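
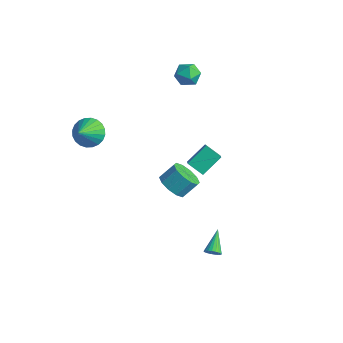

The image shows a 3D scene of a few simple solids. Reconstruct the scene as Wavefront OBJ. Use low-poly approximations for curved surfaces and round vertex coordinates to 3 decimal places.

v 4.172 -0.847 -4.398
v 4.353 -1.048 -3.965
v 3.368 0.227 -3.562
v 4.5 -0.902 -4.011
v 4.59 -0.746 -4.124
v 4.608 -0.608 -4.284
v 4.551 -0.512 -4.463
v 4.428 -0.473 -4.632
v 4.261 -0.498 -4.76
v 4.078 -0.584 -4.825
v 3.912 -0.716 -4.816
v 3.791 -0.87 -4.735
v 3.735 -1.02 -4.596
v 3.756 -1.14 -4.422
v 3.848 -1.209 -4.244
v 3.996 -1.216 -4.093
v 4.175 -1.159 -3.994
v -3.573 -3.343 2.398
v -2.895 -3.61 1.727
v -3.007 -4.477 3.422
v -2.704 -3.338 1.923
v -2.645 -3.066 2.192
v -2.727 -2.837 2.491
v -2.938 -2.684 2.777
v -3.246 -2.632 3.004
v -3.603 -2.688 3.14
v -3.956 -2.844 3.162
v -4.25 -3.075 3.068
v -4.442 -3.347 2.872
v -4.501 -3.619 2.604
v -4.419 -3.849 2.304
v -4.208 -4.001 2.019
v -3.9 -4.053 1.791
v -3.543 -3.997 1.656
v -3.19 -3.842 1.633
v -4.054 4.065 3.503
v -3.586 4.374 4.172
v -3.134 3.006 3.348
v -2.666 3.315 4.017
v -3.454 2.968 4.159
v -4.023 3.623 4.255
v -2.697 3.757 3.265
v -3.266 4.412 3.361
v -2.747 4.183 4.025
v -3.215 3.696 4.577
v -3.505 3.684 2.943
v -3.973 3.197 3.495
v -1.258 3.058 -3.595
v -2.182 2.685 -2.982
v -1.17 4.361 -2.67
v -2.094 3.988 -2.057
v -0.446 2.412 -2.763
v -1.37 2.039 -2.15
v -0.358 3.715 -1.838
v -1.282 3.342 -1.225
v 1.325 -1.391 -0.09
v 1.936 -0.978 -0.705
v 2.226 -0.157 0.135
v 1.615 -0.569 0.75
v 1.406 -0.721 -0.773
v 1.696 0.1 0.067
v 0.845 -0.72 -0.58
v 1.134 0.102 0.259
v 0.467 -0.975 -0.2
v 0.757 -0.153 0.639
v 0.417 -1.389 0.222
v 0.707 -0.567 1.061
v 0.714 -1.803 0.525
v 1.004 -0.982 1.365
v 1.244 -2.06 0.593
v 1.534 -1.239 1.433
v 1.806 -2.062 0.401
v 2.095 -1.24 1.24
v 2.183 -1.807 0.021
v 2.473 -0.985 0.86
v 2.233 -1.393 -0.401
v 2.523 -0.571 0.438
f 2 1 4
f 2 4 3
f 4 1 5
f 4 5 3
f 5 1 6
f 5 6 3
f 6 1 7
f 6 7 3
f 7 1 8
f 7 8 3
f 8 1 9
f 8 9 3
f 9 1 10
f 9 10 3
f 10 1 11
f 10 11 3
f 11 1 12
f 11 12 3
f 12 1 13
f 12 13 3
f 13 1 14
f 13 14 3
f 14 1 15
f 14 15 3
f 15 1 16
f 15 16 3
f 16 1 17
f 16 17 3
f 17 1 2
f 17 2 3
f 19 18 21
f 19 21 20
f 21 18 22
f 21 22 20
f 22 18 23
f 22 23 20
f 23 18 24
f 23 24 20
f 24 18 25
f 24 25 20
f 25 18 26
f 25 26 20
f 26 18 27
f 26 27 20
f 27 18 28
f 27 28 20
f 28 18 29
f 28 29 20
f 29 18 30
f 29 30 20
f 30 18 31
f 30 31 20
f 31 18 32
f 31 32 20
f 32 18 33
f 32 33 20
f 33 18 34
f 33 34 20
f 34 18 35
f 34 35 20
f 35 18 19
f 35 19 20
f 36 47 41
f 36 41 37
f 36 37 43
f 36 43 46
f 36 46 47
f 37 41 45
f 41 47 40
f 47 46 38
f 46 43 42
f 43 37 44
f 39 45 40
f 39 40 38
f 39 38 42
f 39 42 44
f 39 44 45
f 40 45 41
f 38 40 47
f 42 38 46
f 44 42 43
f 45 44 37
f 49 51 48
f 52 49 48
f 48 51 50
f 50 52 48
f 49 55 51
f 53 49 52
f 53 55 49
f 51 55 50
f 54 52 50
f 50 55 54
f 54 53 52
f 55 53 54
f 57 56 60
f 57 60 58
f 58 60 61
f 58 61 59
f 60 56 62
f 60 62 61
f 61 62 63
f 61 63 59
f 62 56 64
f 62 64 63
f 63 64 65
f 63 65 59
f 64 56 66
f 64 66 65
f 65 66 67
f 65 67 59
f 66 56 68
f 66 68 67
f 67 68 69
f 67 69 59
f 68 56 70
f 68 70 69
f 69 70 71
f 69 71 59
f 70 56 72
f 70 72 71
f 71 72 73
f 71 73 59
f 72 56 74
f 72 74 73
f 73 74 75
f 73 75 59
f 74 56 76
f 74 76 75
f 75 76 77
f 75 77 59
f 76 56 57
f 76 57 77
f 77 57 58
f 77 58 59



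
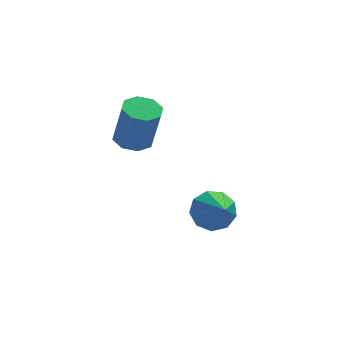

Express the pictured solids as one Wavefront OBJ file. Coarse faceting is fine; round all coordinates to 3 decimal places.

v 2.982 1.884 0.229
v 3.355 1.481 -0.325
v 3.098 0.696 1.171
v 3.706 1.751 -0.028
v 3.718 2.084 0.39
v 3.386 2.322 0.732
v 2.864 2.356 0.839
v 2.397 2.168 0.661
v 2.204 1.848 0.28
v 2.375 1.544 -0.124
v 2.829 1.399 -0.363
v 0.65 3.091 3.133
v 1.087 3.599 3.152
v 1.348 3.316 4.726
v 0.91 2.809 4.707
v 0.608 3.748 3.258
v 0.869 3.466 4.832
v 0.154 3.513 3.291
v 0.414 3.231 4.865
v -0.01 3.031 3.232
v 0.25 2.748 4.805
v 0.212 2.584 3.114
v 0.473 2.301 4.688
v 0.691 2.434 3.008
v 0.952 2.152 4.582
v 1.146 2.669 2.975
v 1.406 2.387 4.549
v 1.31 3.152 3.035
v 1.57 2.869 4.608
f 2 1 4
f 2 4 3
f 4 1 5
f 4 5 3
f 5 1 6
f 5 6 3
f 6 1 7
f 6 7 3
f 7 1 8
f 7 8 3
f 8 1 9
f 8 9 3
f 9 1 10
f 9 10 3
f 10 1 11
f 10 11 3
f 11 1 2
f 11 2 3
f 13 12 16
f 13 16 14
f 14 16 17
f 14 17 15
f 16 12 18
f 16 18 17
f 17 18 19
f 17 19 15
f 18 12 20
f 18 20 19
f 19 20 21
f 19 21 15
f 20 12 22
f 20 22 21
f 21 22 23
f 21 23 15
f 22 12 24
f 22 24 23
f 23 24 25
f 23 25 15
f 24 12 26
f 24 26 25
f 25 26 27
f 25 27 15
f 26 12 28
f 26 28 27
f 27 28 29
f 27 29 15
f 28 12 13
f 28 13 29
f 29 13 14
f 29 14 15



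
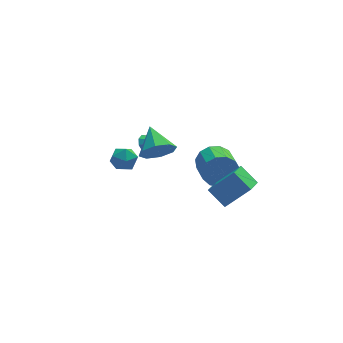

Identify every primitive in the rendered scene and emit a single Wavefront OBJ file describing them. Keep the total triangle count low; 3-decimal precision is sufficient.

v -1.743 0.398 -2.222
v -1.479 0.854 -3.119
v -1.777 1.962 -1.438
v -2.268 0.792 -3.029
v -2.749 0.499 -2.467
v -2.641 0.147 -1.761
v -2.007 -0.058 -1.325
v -1.218 0.004 -1.415
v -0.737 0.297 -1.978
v -0.845 0.649 -2.684
v -1.627 3.441 -4.206
v -1.35 3.197 -4.729
v -0.893 2.919 -3.574
v -1.165 3.581 -4.627
v -1.196 3.899 -4.327
v -1.428 4.003 -3.971
v -1.754 3.844 -3.725
v -2.019 3.497 -3.703
v -2.102 3.124 -3.917
v -1.962 2.899 -4.266
v -1.665 2.928 -4.586
v -0.209 -3.752 -2.146
v 1.092 -3.909 -0.898
v 0.515 -2.615 -2.757
v 1.816 -2.771 -1.508
v 0.444 -4.589 -2.932
v 1.745 -4.745 -1.683
v 1.168 -3.451 -3.542
v 2.469 -3.608 -2.294
v -3.731 0.254 -2.072
v -3.234 0.102 -1.437
v -4.286 -0.942 -1.923
v -3.789 -1.094 -1.288
v -4.381 -0.53 -1.221
v -4.038 0.21 -1.313
v -3.482 -1.05 -2.047
v -3.139 -0.31 -2.139
v -3.081 -0.703 -1.421
v -3.636 -0.382 -0.911
v -3.884 -0.458 -2.449
v -4.439 -0.137 -1.939
v 1.469 0.894 -4.167
v 1.941 0.587 -5.041
v 1.823 -1.06 -4.528
v 1.351 -0.754 -3.653
v 2.366 0.679 -4.648
v 2.247 -0.968 -4.135
v 2.506 0.84 -4.102
v 2.387 -0.808 -3.588
v 2.317 1.017 -3.577
v 2.198 -0.631 -3.063
v 1.858 1.155 -3.239
v 1.74 -0.492 -2.725
v 1.277 1.211 -3.195
v 1.158 -0.437 -2.681
v 0.756 1.165 -3.46
v 0.638 -0.482 -2.947
v 0.462 1.034 -3.95
v 0.343 -0.614 -3.436
v 0.487 0.858 -4.508
v 0.369 -0.79 -3.994
v 0.825 0.693 -4.958
v 0.706 -0.954 -4.444
v 1.367 0.593 -5.157
v 1.248 -1.055 -4.643
f 2 1 4
f 2 4 3
f 4 1 5
f 4 5 3
f 5 1 6
f 5 6 3
f 6 1 7
f 6 7 3
f 7 1 8
f 7 8 3
f 8 1 9
f 8 9 3
f 9 1 10
f 9 10 3
f 10 1 2
f 10 2 3
f 12 11 14
f 12 14 13
f 14 11 15
f 14 15 13
f 15 11 16
f 15 16 13
f 16 11 17
f 16 17 13
f 17 11 18
f 17 18 13
f 18 11 19
f 18 19 13
f 19 11 20
f 19 20 13
f 20 11 21
f 20 21 13
f 21 11 12
f 21 12 13
f 23 25 22
f 26 23 22
f 22 25 24
f 24 26 22
f 23 29 25
f 27 23 26
f 27 29 23
f 25 29 24
f 28 26 24
f 24 29 28
f 28 27 26
f 29 27 28
f 30 41 35
f 30 35 31
f 30 31 37
f 30 37 40
f 30 40 41
f 31 35 39
f 35 41 34
f 41 40 32
f 40 37 36
f 37 31 38
f 33 39 34
f 33 34 32
f 33 32 36
f 33 36 38
f 33 38 39
f 34 39 35
f 32 34 41
f 36 32 40
f 38 36 37
f 39 38 31
f 43 42 46
f 43 46 44
f 44 46 47
f 44 47 45
f 46 42 48
f 46 48 47
f 47 48 49
f 47 49 45
f 48 42 50
f 48 50 49
f 49 50 51
f 49 51 45
f 50 42 52
f 50 52 51
f 51 52 53
f 51 53 45
f 52 42 54
f 52 54 53
f 53 54 55
f 53 55 45
f 54 42 56
f 54 56 55
f 55 56 57
f 55 57 45
f 56 42 58
f 56 58 57
f 57 58 59
f 57 59 45
f 58 42 60
f 58 60 59
f 59 60 61
f 59 61 45
f 60 42 62
f 60 62 61
f 61 62 63
f 61 63 45
f 62 42 64
f 62 64 63
f 63 64 65
f 63 65 45
f 64 42 43
f 64 43 65
f 65 43 44
f 65 44 45



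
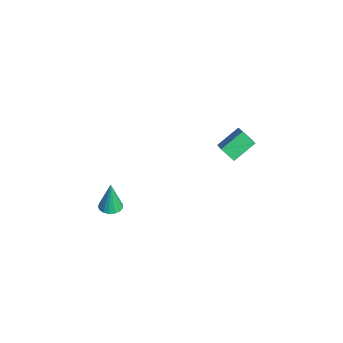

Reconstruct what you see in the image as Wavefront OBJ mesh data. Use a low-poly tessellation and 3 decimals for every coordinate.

v 0.099 3.223 -3.194
v -0.464 2.673 -2.53
v -0.267 4.552 -2.402
v -0.83 4.002 -1.738
v 1.17 3.058 -2.422
v 0.607 2.508 -1.758
v 0.804 4.387 -1.63
v 0.241 3.837 -0.966
v 0.892 -3.814 -4.59
v 1.229 -3.234 -4.588
v 0.728 -3.726 -2.77
v 0.922 -3.145 -4.62
v 0.609 -3.209 -4.645
v 0.361 -3.411 -4.658
v 0.234 -3.706 -4.655
v 0.259 -4.025 -4.637
v 0.428 -4.296 -4.609
v 0.704 -4.456 -4.577
v 1.023 -4.469 -4.547
v 1.312 -4.332 -4.527
v 1.505 -4.076 -4.522
v 1.558 -3.76 -4.533
v 1.458 -3.456 -4.556
f 2 4 1
f 5 2 1
f 1 4 3
f 3 5 1
f 2 8 4
f 6 2 5
f 6 8 2
f 4 8 3
f 7 5 3
f 3 8 7
f 7 6 5
f 8 6 7
f 10 9 12
f 10 12 11
f 12 9 13
f 12 13 11
f 13 9 14
f 13 14 11
f 14 9 15
f 14 15 11
f 15 9 16
f 15 16 11
f 16 9 17
f 16 17 11
f 17 9 18
f 17 18 11
f 18 9 19
f 18 19 11
f 19 9 20
f 19 20 11
f 20 9 21
f 20 21 11
f 21 9 22
f 21 22 11
f 22 9 23
f 22 23 11
f 23 9 10
f 23 10 11



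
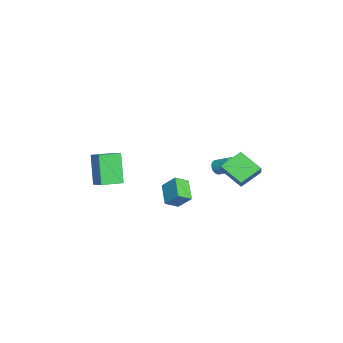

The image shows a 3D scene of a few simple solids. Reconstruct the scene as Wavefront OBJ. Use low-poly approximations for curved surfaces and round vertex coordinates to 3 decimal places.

v 0.739 2.424 0.705
v 1.262 2.406 1.362
v -0.056 3.537 1.368
v 0.467 3.519 2.025
v 1.693 3.541 -0.025
v 2.216 3.523 0.632
v 0.898 4.654 0.638
v 1.421 4.636 1.295
v 0.279 -0.866 -0.885
v 0.633 -0.11 -0.009
v -0.097 -0.128 -1.37
v 0.256 0.628 -0.494
v 1.544 -0.668 -1.566
v 1.897 0.088 -0.69
v 1.167 0.07 -2.051
v 1.521 0.826 -1.175
v 0.971 -4.665 -0.41
v -0.018 -4.834 1.4
v 0.349 -3.466 -0.638
v -0.641 -3.635 1.172
v 1.761 -4.165 0.068
v 0.771 -4.334 1.878
v 1.138 -2.966 -0.16
v 0.149 -3.135 1.65
v -3.701 2.255 -1.824
v -3.481 1.922 -1.475
v -3 2.811 -0.927
v -3.219 3.145 -1.276
v -3.334 1.931 -1.62
v -2.853 2.821 -1.072
v -3.243 1.99 -1.796
v -2.761 2.88 -1.248
v -3.221 2.089 -1.976
v -2.74 2.979 -1.428
v -3.272 2.214 -2.133
v -2.791 3.103 -1.585
v -3.389 2.345 -2.243
v -2.907 3.234 -1.695
v -3.553 2.462 -2.289
v -3.072 3.351 -1.741
v -3.739 2.548 -2.264
v -3.258 3.437 -1.717
v -3.92 2.589 -2.173
v -3.439 3.478 -1.625
v -4.067 2.579 -2.028
v -3.586 3.469 -1.48
v -4.159 2.52 -1.852
v -3.677 3.41 -1.304
v -4.18 2.421 -1.672
v -3.699 3.311 -1.124
v -4.129 2.297 -1.515
v -3.648 3.186 -0.967
v -4.013 2.166 -1.405
v -3.531 3.055 -0.857
v -3.848 2.049 -1.359
v -3.367 2.938 -0.811
v -3.662 1.963 -1.383
v -3.181 2.852 -0.836
f 2 4 1
f 5 2 1
f 1 4 3
f 3 5 1
f 2 8 4
f 6 2 5
f 6 8 2
f 4 8 3
f 7 5 3
f 3 8 7
f 7 6 5
f 8 6 7
f 10 12 9
f 13 10 9
f 9 12 11
f 11 13 9
f 10 16 12
f 14 10 13
f 14 16 10
f 12 16 11
f 15 13 11
f 11 16 15
f 15 14 13
f 16 14 15
f 18 20 17
f 21 18 17
f 17 20 19
f 19 21 17
f 18 24 20
f 22 18 21
f 22 24 18
f 20 24 19
f 23 21 19
f 19 24 23
f 23 22 21
f 24 22 23
f 26 25 29
f 26 29 27
f 27 29 30
f 27 30 28
f 29 25 31
f 29 31 30
f 30 31 32
f 30 32 28
f 31 25 33
f 31 33 32
f 32 33 34
f 32 34 28
f 33 25 35
f 33 35 34
f 34 35 36
f 34 36 28
f 35 25 37
f 35 37 36
f 36 37 38
f 36 38 28
f 37 25 39
f 37 39 38
f 38 39 40
f 38 40 28
f 39 25 41
f 39 41 40
f 40 41 42
f 40 42 28
f 41 25 43
f 41 43 42
f 42 43 44
f 42 44 28
f 43 25 45
f 43 45 44
f 44 45 46
f 44 46 28
f 45 25 47
f 45 47 46
f 46 47 48
f 46 48 28
f 47 25 49
f 47 49 48
f 48 49 50
f 48 50 28
f 49 25 51
f 49 51 50
f 50 51 52
f 50 52 28
f 51 25 53
f 51 53 52
f 52 53 54
f 52 54 28
f 53 25 55
f 53 55 54
f 54 55 56
f 54 56 28
f 55 25 57
f 55 57 56
f 56 57 58
f 56 58 28
f 57 25 26
f 57 26 58
f 58 26 27
f 58 27 28



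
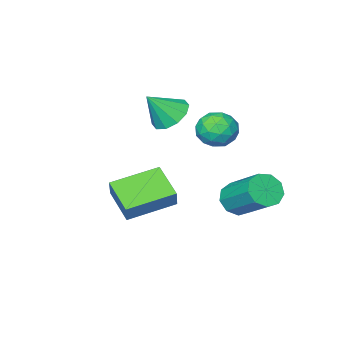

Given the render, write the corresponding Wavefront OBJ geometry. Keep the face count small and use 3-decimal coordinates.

v 2.705 0.826 -1.093
v 2.986 1.188 -0.306
v 2.905 2.121 -1.759
v 3.186 2.483 -0.973
v 4.494 0.337 -1.507
v 4.775 0.699 -0.721
v 4.694 1.632 -2.174
v 4.975 1.994 -1.387
v -0.174 1.58 -2.845
v 0.57 1.496 -2.716
v 0.539 3.076 -1.506
v -0.206 3.16 -1.635
v 0.494 1.808 -3.125
v 0.463 3.388 -1.915
v 0.106 2.013 -3.403
v 0.074 3.593 -2.193
v -0.414 2.016 -3.42
v -0.445 3.595 -2.21
v -0.821 1.814 -3.167
v -0.853 3.394 -1.957
v -0.926 1.503 -2.764
v -0.957 3.083 -1.554
v -0.679 1.228 -2.399
v -0.71 2.808 -1.189
v -0.196 1.118 -2.242
v -0.227 2.698 -1.032
v 0.298 1.224 -2.368
v 0.266 2.803 -1.158
v 0.773 2.418 1.121
v 1.214 2.032 0.533
v 0.406 1.228 1.627
v 0.847 0.842 1.039
v 1.236 1.266 1.637
v 1.463 2.002 1.324
v 0.157 1.258 0.836
v 0.384 1.994 0.523
v 0.833 1.315 0.356
v 1.5 1.32 0.851
v 0.12 1.94 1.309
v 0.787 1.945 1.804
v 1.026 2.329 0.783
v 0.594 0.931 1.377
v 0.823 1.18 1.729
v 1.082 0.953 1.383
v 1.172 2.312 1.248
v 1.431 2.085 0.902
v 1.444 1.635 1.551
v 0.189 1.175 1.258
v 0.448 0.948 0.912
v 0.538 2.307 0.777
v 0.797 2.08 0.431
v 0.176 1.625 0.609
v 1.061 1.681 0.333
v 0.845 0.982 0.63
v 0.44 1.226 0.511
v 0.573 1.659 0.327
v 1.453 1.684 0.624
v 1.237 0.985 0.921
v 1.466 1.234 1.273
v 1.599 1.666 1.089
v 1.229 1.263 0.52
v 0.383 2.275 1.239
v 0.167 1.576 1.536
v 0.021 1.594 1.071
v 0.154 2.026 0.887
v 0.775 2.278 1.53
v 0.559 1.579 1.827
v 1.047 1.601 1.833
v 1.18 2.034 1.649
v 0.391 1.997 1.64
v 0.843 -1.127 0.683
v 1.514 -1.076 0.149
v 1.717 -1.393 1.757
v 1.423 -0.591 0.344
v 1.11 -0.31 0.668
v 0.695 -0.341 0.999
v 0.336 -0.672 1.209
v 0.171 -1.177 1.218
v 0.263 -1.663 1.023
v 0.576 -1.944 0.698
v 0.991 -1.913 0.368
v 1.349 -1.582 0.158
f 2 4 1
f 5 2 1
f 1 4 3
f 3 5 1
f 2 8 4
f 6 2 5
f 6 8 2
f 4 8 3
f 7 5 3
f 3 8 7
f 7 6 5
f 8 6 7
f 10 9 13
f 10 13 11
f 11 13 14
f 11 14 12
f 13 9 15
f 13 15 14
f 14 15 16
f 14 16 12
f 15 9 17
f 15 17 16
f 16 17 18
f 16 18 12
f 17 9 19
f 17 19 18
f 18 19 20
f 18 20 12
f 19 9 21
f 19 21 20
f 20 21 22
f 20 22 12
f 21 9 23
f 21 23 22
f 22 23 24
f 22 24 12
f 23 9 25
f 23 25 24
f 24 25 26
f 24 26 12
f 25 9 27
f 25 27 26
f 26 27 28
f 26 28 12
f 27 9 10
f 27 10 28
f 28 10 11
f 28 11 12
f 29 66 45
f 66 40 69
f 45 69 34
f 66 69 45
f 29 45 41
f 45 34 46
f 41 46 30
f 45 46 41
f 29 41 50
f 41 30 51
f 50 51 36
f 41 51 50
f 29 50 62
f 50 36 65
f 62 65 39
f 50 65 62
f 29 62 66
f 62 39 70
f 66 70 40
f 62 70 66
f 30 46 57
f 46 34 60
f 57 60 38
f 46 60 57
f 34 69 47
f 69 40 68
f 47 68 33
f 69 68 47
f 40 70 67
f 70 39 63
f 67 63 31
f 70 63 67
f 39 65 64
f 65 36 52
f 64 52 35
f 65 52 64
f 36 51 56
f 51 30 53
f 56 53 37
f 51 53 56
f 32 58 44
f 58 38 59
f 44 59 33
f 58 59 44
f 32 44 42
f 44 33 43
f 42 43 31
f 44 43 42
f 32 42 49
f 42 31 48
f 49 48 35
f 42 48 49
f 32 49 54
f 49 35 55
f 54 55 37
f 49 55 54
f 32 54 58
f 54 37 61
f 58 61 38
f 54 61 58
f 33 59 47
f 59 38 60
f 47 60 34
f 59 60 47
f 31 43 67
f 43 33 68
f 67 68 40
f 43 68 67
f 35 48 64
f 48 31 63
f 64 63 39
f 48 63 64
f 37 55 56
f 55 35 52
f 56 52 36
f 55 52 56
f 38 61 57
f 61 37 53
f 57 53 30
f 61 53 57
f 72 71 74
f 72 74 73
f 74 71 75
f 74 75 73
f 75 71 76
f 75 76 73
f 76 71 77
f 76 77 73
f 77 71 78
f 77 78 73
f 78 71 79
f 78 79 73
f 79 71 80
f 79 80 73
f 80 71 81
f 80 81 73
f 81 71 82
f 81 82 73
f 82 71 72
f 82 72 73



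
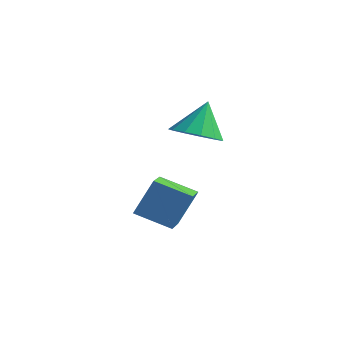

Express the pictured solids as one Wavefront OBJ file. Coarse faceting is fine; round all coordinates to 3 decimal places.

v -1.542 0.672 0.795
v -0.472 0.577 0.908
v -1.638 1.408 2.325
v -0.57 1.116 0.642
v -0.976 1.514 0.425
v -1.563 1.644 0.326
v -2.142 1.465 0.376
v -2.531 1.035 0.559
v -2.607 0.489 0.817
v -2.344 0.001 1.069
v -1.827 -0.274 1.233
v -1.219 -0.249 1.259
v -0.714 0.068 1.138
v -3.552 -0.343 -3.31
v -3.181 0.37 -1.733
v -2.246 0.425 -3.965
v -1.875 1.138 -2.388
v -2.725 -1.478 -2.992
v -2.354 -0.765 -1.415
v -1.419 -0.71 -3.647
v -1.048 0.003 -2.07
f 2 1 4
f 2 4 3
f 4 1 5
f 4 5 3
f 5 1 6
f 5 6 3
f 6 1 7
f 6 7 3
f 7 1 8
f 7 8 3
f 8 1 9
f 8 9 3
f 9 1 10
f 9 10 3
f 10 1 11
f 10 11 3
f 11 1 12
f 11 12 3
f 12 1 13
f 12 13 3
f 13 1 2
f 13 2 3
f 15 17 14
f 18 15 14
f 14 17 16
f 16 18 14
f 15 21 17
f 19 15 18
f 19 21 15
f 17 21 16
f 20 18 16
f 16 21 20
f 20 19 18
f 21 19 20



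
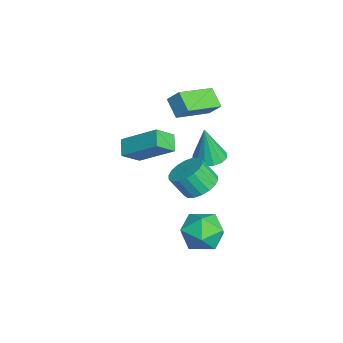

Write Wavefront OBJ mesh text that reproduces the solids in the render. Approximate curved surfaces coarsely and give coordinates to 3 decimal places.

v -5.003 0.52 2.711
v -4.66 1.051 3.407
v -4.166 0.892 2.015
v -3.823 1.423 2.711
v -3.777 -1.083 3.329
v -3.434 -0.552 4.025
v -2.94 -0.711 2.633
v -2.597 -0.18 3.329
v -0.344 0.369 -2.801
v 0.081 0.903 -1.842
v 1.379 -0.363 -3.158
v 1.804 0.171 -2.199
v 1.045 -0.722 -2.087
v -0.019 -0.27 -1.867
v 1.479 0.81 -3.133
v 0.415 1.262 -2.913
v 1.208 1.176 -2.047
v 0.94 0.229 -1.401
v 0.52 0.311 -3.599
v 0.252 -0.636 -2.953
v -3.37 -2.385 -0.63
v -4.185 -2.38 -0.086
v -2.529 -0.779 0.617
v -3.345 -0.774 1.161
v -2.875 -3.226 0.119
v -3.691 -3.221 0.663
v -2.035 -1.62 1.366
v -2.85 -1.615 1.91
v -0.003 0.257 0.093
v 0.804 0.573 0.403
v 0.669 -0.122 1.458
v -0.137 -0.437 1.147
v 0.536 0.846 0.549
v 0.402 0.152 1.604
v 0.162 1.003 0.605
v 0.028 0.309 1.66
v -0.244 1.012 0.559
v -0.379 0.318 1.614
v -0.603 0.872 0.421
v -0.738 0.178 1.476
v -0.843 0.61 0.218
v -0.978 -0.085 1.273
v -0.917 0.278 -0.01
v -1.051 -0.417 1.045
v -0.809 -0.058 -0.218
v -0.944 -0.753 0.837
v -0.542 -0.332 -0.364
v -0.676 -1.026 0.691
v -0.168 -0.489 -0.42
v -0.302 -1.183 0.635
v 0.239 -0.498 -0.374
v 0.104 -1.192 0.681
v 0.598 -0.358 -0.236
v 0.463 -1.052 0.819
v 0.838 -0.095 -0.033
v 0.703 -0.79 1.022
v 0.911 0.237 0.195
v 0.777 -0.458 1.25
v -3.015 0.856 -0.215
v -2.368 1.373 -0.167
v -2.945 0.584 1.755
v -2.715 1.623 -0.12
v -3.142 1.668 -0.099
v -3.535 1.494 -0.108
v -3.788 1.15 -0.147
v -3.835 0.727 -0.203
v -3.662 0.338 -0.263
v -3.316 0.088 -0.31
v -2.889 0.044 -0.331
v -2.496 0.217 -0.322
v -2.242 0.561 -0.283
v -2.196 0.985 -0.227
f 2 4 1
f 5 2 1
f 1 4 3
f 3 5 1
f 2 8 4
f 6 2 5
f 6 8 2
f 4 8 3
f 7 5 3
f 3 8 7
f 7 6 5
f 8 6 7
f 9 20 14
f 9 14 10
f 9 10 16
f 9 16 19
f 9 19 20
f 10 14 18
f 14 20 13
f 20 19 11
f 19 16 15
f 16 10 17
f 12 18 13
f 12 13 11
f 12 11 15
f 12 15 17
f 12 17 18
f 13 18 14
f 11 13 20
f 15 11 19
f 17 15 16
f 18 17 10
f 22 24 21
f 25 22 21
f 21 24 23
f 23 25 21
f 22 28 24
f 26 22 25
f 26 28 22
f 24 28 23
f 27 25 23
f 23 28 27
f 27 26 25
f 28 26 27
f 30 29 33
f 30 33 31
f 31 33 34
f 31 34 32
f 33 29 35
f 33 35 34
f 34 35 36
f 34 36 32
f 35 29 37
f 35 37 36
f 36 37 38
f 36 38 32
f 37 29 39
f 37 39 38
f 38 39 40
f 38 40 32
f 39 29 41
f 39 41 40
f 40 41 42
f 40 42 32
f 41 29 43
f 41 43 42
f 42 43 44
f 42 44 32
f 43 29 45
f 43 45 44
f 44 45 46
f 44 46 32
f 45 29 47
f 45 47 46
f 46 47 48
f 46 48 32
f 47 29 49
f 47 49 48
f 48 49 50
f 48 50 32
f 49 29 51
f 49 51 50
f 50 51 52
f 50 52 32
f 51 29 53
f 51 53 52
f 52 53 54
f 52 54 32
f 53 29 55
f 53 55 54
f 54 55 56
f 54 56 32
f 55 29 57
f 55 57 56
f 56 57 58
f 56 58 32
f 57 29 30
f 57 30 58
f 58 30 31
f 58 31 32
f 60 59 62
f 60 62 61
f 62 59 63
f 62 63 61
f 63 59 64
f 63 64 61
f 64 59 65
f 64 65 61
f 65 59 66
f 65 66 61
f 66 59 67
f 66 67 61
f 67 59 68
f 67 68 61
f 68 59 69
f 68 69 61
f 69 59 70
f 69 70 61
f 70 59 71
f 70 71 61
f 71 59 72
f 71 72 61
f 72 59 60
f 72 60 61



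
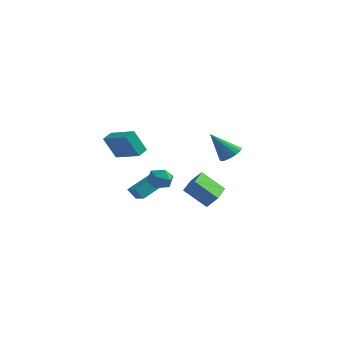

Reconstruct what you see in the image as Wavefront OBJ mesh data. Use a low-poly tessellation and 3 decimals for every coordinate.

v 4.398 -1.477 1.027
v 5.046 -1.575 1.432
v 3.342 -2.003 2.593
v 4.944 -1.194 1.491
v 4.696 -0.889 1.426
v 4.368 -0.742 1.254
v 4.048 -0.791 1.021
v 3.822 -1.025 0.79
v 3.75 -1.379 0.623
v 3.852 -1.76 0.564
v 4.1 -2.065 0.629
v 4.428 -2.212 0.801
v 4.748 -2.163 1.034
v 4.974 -1.93 1.264
v -3.004 0.625 -3.87
v -2.247 2.249 -2.959
v -3.934 1.302 -4.304
v -3.178 2.926 -3.393
v -2.522 0.814 -4.607
v -1.766 2.438 -3.696
v -3.453 1.491 -5.041
v -2.696 3.115 -4.13
v -0.953 0.531 -2.748
v -0.318 -0.035 -2.942
v -1.402 -0.325 -1.718
v -0.767 -0.891 -1.912
v -0.569 -0.119 -1.555
v -0.292 0.409 -2.191
v -1.428 -0.769 -2.469
v -1.151 -0.241 -3.105
v -0.611 -0.839 -2.769
v -0.081 -0.437 -2.204
v -1.639 0.077 -2.456
v -1.109 0.479 -1.891
v 3.573 -2.817 -2.803
v 2.256 -3.18 -1.616
v 3.124 -1.043 -2.759
v 1.807 -1.406 -1.572
v 4.213 -2.674 -2.048
v 2.896 -3.037 -0.861
v 3.764 -0.9 -2.004
v 2.447 -1.263 -0.817
v -4.193 0.415 -1.345
v -4.796 -0.057 0.218
v -4.098 1.184 -1.076
v -4.701 0.712 0.486
v -2.359 -0.012 -0.766
v -2.962 -0.484 0.796
v -2.264 0.757 -0.498
v -2.867 0.285 1.065
f 2 1 4
f 2 4 3
f 4 1 5
f 4 5 3
f 5 1 6
f 5 6 3
f 6 1 7
f 6 7 3
f 7 1 8
f 7 8 3
f 8 1 9
f 8 9 3
f 9 1 10
f 9 10 3
f 10 1 11
f 10 11 3
f 11 1 12
f 11 12 3
f 12 1 13
f 12 13 3
f 13 1 14
f 13 14 3
f 14 1 2
f 14 2 3
f 16 18 15
f 19 16 15
f 15 18 17
f 17 19 15
f 16 22 18
f 20 16 19
f 20 22 16
f 18 22 17
f 21 19 17
f 17 22 21
f 21 20 19
f 22 20 21
f 23 34 28
f 23 28 24
f 23 24 30
f 23 30 33
f 23 33 34
f 24 28 32
f 28 34 27
f 34 33 25
f 33 30 29
f 30 24 31
f 26 32 27
f 26 27 25
f 26 25 29
f 26 29 31
f 26 31 32
f 27 32 28
f 25 27 34
f 29 25 33
f 31 29 30
f 32 31 24
f 36 38 35
f 39 36 35
f 35 38 37
f 37 39 35
f 36 42 38
f 40 36 39
f 40 42 36
f 38 42 37
f 41 39 37
f 37 42 41
f 41 40 39
f 42 40 41
f 44 46 43
f 47 44 43
f 43 46 45
f 45 47 43
f 44 50 46
f 48 44 47
f 48 50 44
f 46 50 45
f 49 47 45
f 45 50 49
f 49 48 47
f 50 48 49



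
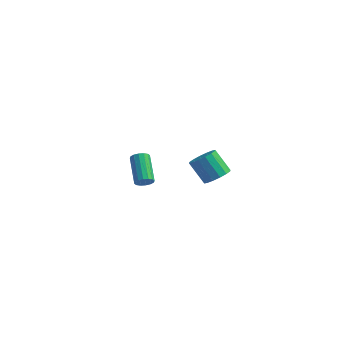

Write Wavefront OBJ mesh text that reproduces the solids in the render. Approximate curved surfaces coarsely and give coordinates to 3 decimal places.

v -3.065 1.161 -1.818
v -2.645 1.437 -1.73
v -3.576 2.556 -0.795
v -3.995 2.279 -0.882
v -2.748 1.537 -1.952
v -3.678 2.656 -1.017
v -2.935 1.536 -2.138
v -3.866 2.655 -1.203
v -3.157 1.434 -2.238
v -4.088 2.553 -1.302
v -3.355 1.26 -2.225
v -4.286 2.379 -1.29
v -3.475 1.058 -2.103
v -4.405 2.177 -1.168
v -3.484 0.884 -1.905
v -4.415 2.003 -0.97
v -3.382 0.784 -1.683
v -4.312 1.903 -0.748
v -3.194 0.785 -1.497
v -4.125 1.904 -0.562
v -2.972 0.887 -1.398
v -3.903 2.006 -0.462
v -2.774 1.061 -1.41
v -3.705 2.18 -0.475
v -2.655 1.263 -1.532
v -3.585 2.382 -0.597
v 3.076 -2.567 2.935
v 3.608 -2.695 3.388
v 2.756 -2.6 4.417
v 2.224 -2.473 3.965
v 3.602 -2.33 3.349
v 2.75 -2.235 4.378
v 3.455 -2.028 3.199
v 2.602 -1.933 4.229
v 3.207 -1.871 2.979
v 2.354 -1.776 4.008
v 2.923 -1.9 2.747
v 2.071 -1.805 3.776
v 2.681 -2.108 2.565
v 1.828 -2.013 3.595
v 2.544 -2.44 2.483
v 1.692 -2.345 3.512
v 2.55 -2.805 2.522
v 1.698 -2.71 3.551
v 2.698 -3.107 2.671
v 1.845 -3.012 3.701
v 2.946 -3.264 2.892
v 2.093 -3.169 3.921
v 3.229 -3.235 3.124
v 2.377 -3.14 4.153
v 3.472 -3.027 3.305
v 2.619 -2.932 4.335
f 2 1 5
f 2 5 3
f 3 5 6
f 3 6 4
f 5 1 7
f 5 7 6
f 6 7 8
f 6 8 4
f 7 1 9
f 7 9 8
f 8 9 10
f 8 10 4
f 9 1 11
f 9 11 10
f 10 11 12
f 10 12 4
f 11 1 13
f 11 13 12
f 12 13 14
f 12 14 4
f 13 1 15
f 13 15 14
f 14 15 16
f 14 16 4
f 15 1 17
f 15 17 16
f 16 17 18
f 16 18 4
f 17 1 19
f 17 19 18
f 18 19 20
f 18 20 4
f 19 1 21
f 19 21 20
f 20 21 22
f 20 22 4
f 21 1 23
f 21 23 22
f 22 23 24
f 22 24 4
f 23 1 25
f 23 25 24
f 24 25 26
f 24 26 4
f 25 1 2
f 25 2 26
f 26 2 3
f 26 3 4
f 28 27 31
f 28 31 29
f 29 31 32
f 29 32 30
f 31 27 33
f 31 33 32
f 32 33 34
f 32 34 30
f 33 27 35
f 33 35 34
f 34 35 36
f 34 36 30
f 35 27 37
f 35 37 36
f 36 37 38
f 36 38 30
f 37 27 39
f 37 39 38
f 38 39 40
f 38 40 30
f 39 27 41
f 39 41 40
f 40 41 42
f 40 42 30
f 41 27 43
f 41 43 42
f 42 43 44
f 42 44 30
f 43 27 45
f 43 45 44
f 44 45 46
f 44 46 30
f 45 27 47
f 45 47 46
f 46 47 48
f 46 48 30
f 47 27 49
f 47 49 48
f 48 49 50
f 48 50 30
f 49 27 51
f 49 51 50
f 50 51 52
f 50 52 30
f 51 27 28
f 51 28 52
f 52 28 29
f 52 29 30



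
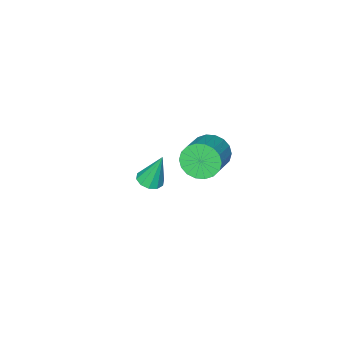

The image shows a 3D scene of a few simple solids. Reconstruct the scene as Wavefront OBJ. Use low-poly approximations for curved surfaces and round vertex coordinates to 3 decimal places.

v -0.502 2.975 1.957
v 0.006 2.744 1.264
v 1.21 3.454 1.91
v 0.702 3.685 2.603
v -0.141 3.095 1.152
v 1.063 3.804 1.798
v -0.359 3.422 1.2
v 0.845 4.131 1.846
v -0.606 3.66 1.398
v 0.598 4.37 2.044
v -0.832 3.763 1.707
v 0.372 4.473 2.353
v -0.993 3.71 2.065
v 0.212 4.419 2.711
v -1.056 3.511 2.402
v 0.148 4.221 3.048
v -1.01 3.206 2.65
v 0.194 3.916 3.296
v -0.863 2.856 2.762
v 0.341 3.565 3.408
v -0.645 2.529 2.714
v 0.559 3.238 3.36
v -0.398 2.29 2.516
v 0.806 3 3.162
v -0.172 2.187 2.207
v 1.032 2.897 2.853
v -0.012 2.241 1.849
v 1.193 2.95 2.495
v 0.052 2.439 1.512
v 1.256 3.149 2.158
v -0.93 -1.419 -3.444
v -0.463 -0.967 -3.472
v -1.27 -0.961 -1.716
v -0.809 -0.796 -3.585
v -1.2 -0.863 -3.645
v -1.489 -1.142 -3.627
v -1.564 -1.527 -3.54
v -1.397 -1.871 -3.416
v -1.051 -2.042 -3.303
v -0.66 -1.975 -3.244
v -0.371 -1.696 -3.261
v -0.296 -1.311 -3.348
f 2 1 5
f 2 5 3
f 3 5 6
f 3 6 4
f 5 1 7
f 5 7 6
f 6 7 8
f 6 8 4
f 7 1 9
f 7 9 8
f 8 9 10
f 8 10 4
f 9 1 11
f 9 11 10
f 10 11 12
f 10 12 4
f 11 1 13
f 11 13 12
f 12 13 14
f 12 14 4
f 13 1 15
f 13 15 14
f 14 15 16
f 14 16 4
f 15 1 17
f 15 17 16
f 16 17 18
f 16 18 4
f 17 1 19
f 17 19 18
f 18 19 20
f 18 20 4
f 19 1 21
f 19 21 20
f 20 21 22
f 20 22 4
f 21 1 23
f 21 23 22
f 22 23 24
f 22 24 4
f 23 1 25
f 23 25 24
f 24 25 26
f 24 26 4
f 25 1 27
f 25 27 26
f 26 27 28
f 26 28 4
f 27 1 29
f 27 29 28
f 28 29 30
f 28 30 4
f 29 1 2
f 29 2 30
f 30 2 3
f 30 3 4
f 32 31 34
f 32 34 33
f 34 31 35
f 34 35 33
f 35 31 36
f 35 36 33
f 36 31 37
f 36 37 33
f 37 31 38
f 37 38 33
f 38 31 39
f 38 39 33
f 39 31 40
f 39 40 33
f 40 31 41
f 40 41 33
f 41 31 42
f 41 42 33
f 42 31 32
f 42 32 33



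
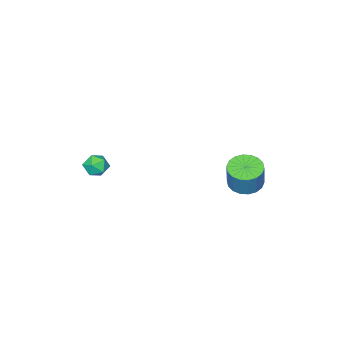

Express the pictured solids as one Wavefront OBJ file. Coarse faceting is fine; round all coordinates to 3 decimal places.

v 3.94 -3.104 -0.59
v 4.386 -3.619 -0.028
v 3.134 -4.221 -0.972
v 3.58 -4.736 -0.41
v 3.045 -4.106 -0.101
v 3.543 -3.416 0.136
v 3.977 -4.424 -1.136
v 4.475 -3.734 -0.899
v 4.41 -4.435 -0.365
v 3.833 -4.238 0.274
v 3.687 -3.602 -1.274
v 3.11 -3.405 -0.635
v -1.077 3.633 -0.506
v -0.391 2.787 -0.502
v 0.084 3.181 1.21
v -0.603 4.027 1.206
v -0.113 3.15 -0.663
v 0.362 3.545 1.05
v -0.026 3.61 -0.792
v 0.449 4.004 0.92
v -0.148 4.073 -0.865
v 0.327 4.468 0.847
v -0.453 4.45 -0.867
v 0.022 4.844 0.845
v -0.883 4.665 -0.798
v -0.408 5.059 0.914
v -1.35 4.675 -0.67
v -0.876 5.07 1.042
v -1.764 4.479 -0.51
v -1.289 4.873 1.202
v -2.042 4.115 -0.35
v -1.567 4.51 1.363
v -2.129 3.656 -0.22
v -1.654 4.05 1.492
v -2.007 3.192 -0.147
v -1.532 3.587 1.565
v -1.702 2.816 -0.145
v -1.227 3.21 1.567
v -1.272 2.601 -0.214
v -0.797 2.995 1.498
v -0.804 2.59 -0.342
v -0.33 2.985 1.37
f 1 12 6
f 1 6 2
f 1 2 8
f 1 8 11
f 1 11 12
f 2 6 10
f 6 12 5
f 12 11 3
f 11 8 7
f 8 2 9
f 4 10 5
f 4 5 3
f 4 3 7
f 4 7 9
f 4 9 10
f 5 10 6
f 3 5 12
f 7 3 11
f 9 7 8
f 10 9 2
f 14 13 17
f 14 17 15
f 15 17 18
f 15 18 16
f 17 13 19
f 17 19 18
f 18 19 20
f 18 20 16
f 19 13 21
f 19 21 20
f 20 21 22
f 20 22 16
f 21 13 23
f 21 23 22
f 22 23 24
f 22 24 16
f 23 13 25
f 23 25 24
f 24 25 26
f 24 26 16
f 25 13 27
f 25 27 26
f 26 27 28
f 26 28 16
f 27 13 29
f 27 29 28
f 28 29 30
f 28 30 16
f 29 13 31
f 29 31 30
f 30 31 32
f 30 32 16
f 31 13 33
f 31 33 32
f 32 33 34
f 32 34 16
f 33 13 35
f 33 35 34
f 34 35 36
f 34 36 16
f 35 13 37
f 35 37 36
f 36 37 38
f 36 38 16
f 37 13 39
f 37 39 38
f 38 39 40
f 38 40 16
f 39 13 41
f 39 41 40
f 40 41 42
f 40 42 16
f 41 13 14
f 41 14 42
f 42 14 15
f 42 15 16



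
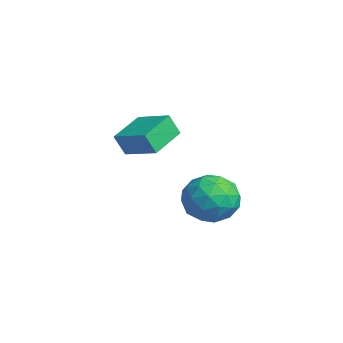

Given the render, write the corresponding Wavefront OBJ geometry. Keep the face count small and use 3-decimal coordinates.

v -0.066 0.598 1.888
v 1.047 0.481 1.351
v -0.247 -1.401 1.949
v 0.866 -1.518 1.412
v 0.78 -1.089 2.573
v 0.892 0.146 2.535
v -0.092 -1.066 0.765
v 0.02 0.169 0.727
v 1.03 -0.548 0.656
v 1.569 -0.562 1.774
v -0.769 -0.358 1.526
v -0.23 -0.372 2.644
v 0.506 0.715 1.614
v 0.294 -1.635 1.686
v 0.243 -1.383 2.369
v 0.897 -1.452 2.053
v 0.415 0.518 2.31
v 1.069 0.449 1.994
v 0.912 -0.474 2.713
v -0.269 -1.369 1.306
v 0.385 -1.438 0.99
v -0.097 0.532 1.247
v 0.557 0.463 0.931
v -0.112 -0.446 0.587
v 1.151 0.041 0.89
v 1.044 -1.133 0.926
v 0.482 -0.868 0.546
v 0.547 -0.142 0.523
v 1.467 0.033 1.547
v 1.361 -1.142 1.583
v 1.31 -0.89 2.266
v 1.376 -0.164 2.243
v 1.458 -0.571 1.139
v -0.561 0.222 1.717
v -0.667 -0.953 1.753
v -0.576 -0.756 1.057
v -0.51 -0.03 1.034
v -0.244 0.213 2.374
v -0.351 -0.961 2.41
v 0.253 -0.778 2.777
v 0.318 -0.052 2.754
v -0.658 -0.349 2.161
v -3.875 -2.559 2.539
v -3.981 -3.003 3.539
v -4.914 -1.189 3.037
v -5.02 -1.633 4.038
v -2.5 -1.707 3.062
v -2.606 -2.151 4.063
v -3.539 -0.337 3.561
v -3.645 -0.781 4.561
f 1 38 17
f 38 12 41
f 17 41 6
f 38 41 17
f 1 17 13
f 17 6 18
f 13 18 2
f 17 18 13
f 1 13 22
f 13 2 23
f 22 23 8
f 13 23 22
f 1 22 34
f 22 8 37
f 34 37 11
f 22 37 34
f 1 34 38
f 34 11 42
f 38 42 12
f 34 42 38
f 2 18 29
f 18 6 32
f 29 32 10
f 18 32 29
f 6 41 19
f 41 12 40
f 19 40 5
f 41 40 19
f 12 42 39
f 42 11 35
f 39 35 3
f 42 35 39
f 11 37 36
f 37 8 24
f 36 24 7
f 37 24 36
f 8 23 28
f 23 2 25
f 28 25 9
f 23 25 28
f 4 30 16
f 30 10 31
f 16 31 5
f 30 31 16
f 4 16 14
f 16 5 15
f 14 15 3
f 16 15 14
f 4 14 21
f 14 3 20
f 21 20 7
f 14 20 21
f 4 21 26
f 21 7 27
f 26 27 9
f 21 27 26
f 4 26 30
f 26 9 33
f 30 33 10
f 26 33 30
f 5 31 19
f 31 10 32
f 19 32 6
f 31 32 19
f 3 15 39
f 15 5 40
f 39 40 12
f 15 40 39
f 7 20 36
f 20 3 35
f 36 35 11
f 20 35 36
f 9 27 28
f 27 7 24
f 28 24 8
f 27 24 28
f 10 33 29
f 33 9 25
f 29 25 2
f 33 25 29
f 44 46 43
f 47 44 43
f 43 46 45
f 45 47 43
f 44 50 46
f 48 44 47
f 48 50 44
f 46 50 45
f 49 47 45
f 45 50 49
f 49 48 47
f 50 48 49



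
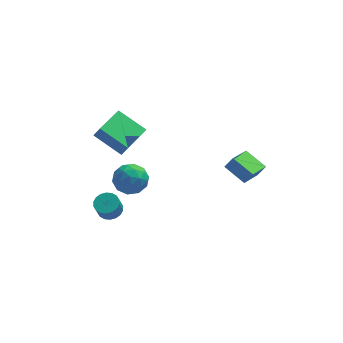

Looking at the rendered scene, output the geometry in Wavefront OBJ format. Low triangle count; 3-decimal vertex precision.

v -3.873 0.739 -3.799
v -3.296 0.233 -3.868
v -3.511 -0.145 -2.89
v -4.087 0.361 -2.821
v -3.142 0.506 -3.729
v -3.357 0.128 -2.751
v -3.133 0.825 -3.604
v -3.347 0.447 -2.626
v -3.27 1.127 -3.517
v -3.484 0.749 -2.539
v -3.527 1.352 -3.486
v -3.741 0.974 -2.508
v -3.852 1.455 -3.517
v -4.066 1.077 -2.54
v -4.181 1.417 -3.604
v -4.395 1.039 -2.626
v -4.449 1.245 -3.73
v -4.664 0.867 -2.752
v -4.603 0.972 -3.869
v -4.818 0.594 -2.891
v -4.613 0.653 -3.994
v -4.827 0.275 -3.016
v -4.476 0.351 -4.081
v -4.69 -0.027 -3.103
v -4.219 0.126 -4.112
v -4.433 -0.252 -3.134
v -3.894 0.023 -4.08
v -4.108 -0.355 -3.103
v -3.565 0.061 -3.994
v -3.779 -0.317 -3.016
v 3.425 -2.867 1.623
v 2.416 -1.919 2.25
v 4.305 -1.524 1.007
v 3.296 -0.575 1.634
v 3.884 -2.845 2.326
v 2.875 -1.896 2.953
v 4.764 -1.501 1.71
v 3.755 -0.553 2.337
v -3.096 2.586 -0.461
v -2.724 2.355 0.337
v -4.652 3.569 0.55
v -4.28 3.338 1.347
v -1.94 4.422 -0.467
v -1.568 4.191 0.33
v -3.496 5.405 0.543
v -3.124 5.174 1.341
v -3.517 2.951 -2.961
v -2.665 3.519 -2.469
v -2.535 1.401 -2.871
v -1.683 1.969 -2.379
v -2.655 1.802 -1.816
v -3.262 2.76 -1.871
v -1.938 2.16 -3.469
v -2.545 3.118 -3.524
v -1.69 3.03 -2.783
v -2.132 2.809 -1.761
v -3.068 2.111 -3.579
v -3.51 1.89 -2.557
v -3.177 3.371 -2.723
v -2.023 1.549 -2.617
v -2.594 1.451 -2.286
v -2.093 1.784 -1.997
v -3.528 2.925 -2.371
v -3.027 3.259 -2.082
v -3.021 2.249 -1.698
v -2.173 1.661 -3.258
v -1.672 1.995 -2.969
v -3.107 3.136 -3.343
v -2.606 3.469 -3.054
v -2.179 2.671 -3.642
v -2.103 3.418 -2.618
v -1.526 2.506 -2.566
v -1.676 2.619 -3.206
v -2.033 3.182 -3.239
v -2.363 3.287 -2.017
v -1.786 2.376 -1.965
v -2.357 2.278 -1.633
v -2.714 2.841 -1.666
v -1.79 3 -2.202
v -3.414 2.544 -3.375
v -2.837 1.633 -3.323
v -2.486 2.079 -3.674
v -2.843 2.642 -3.707
v -3.674 2.414 -2.774
v -3.097 1.502 -2.722
v -3.167 1.738 -2.101
v -3.524 2.301 -2.134
v -3.41 1.92 -3.138
f 2 1 5
f 2 5 3
f 3 5 6
f 3 6 4
f 5 1 7
f 5 7 6
f 6 7 8
f 6 8 4
f 7 1 9
f 7 9 8
f 8 9 10
f 8 10 4
f 9 1 11
f 9 11 10
f 10 11 12
f 10 12 4
f 11 1 13
f 11 13 12
f 12 13 14
f 12 14 4
f 13 1 15
f 13 15 14
f 14 15 16
f 14 16 4
f 15 1 17
f 15 17 16
f 16 17 18
f 16 18 4
f 17 1 19
f 17 19 18
f 18 19 20
f 18 20 4
f 19 1 21
f 19 21 20
f 20 21 22
f 20 22 4
f 21 1 23
f 21 23 22
f 22 23 24
f 22 24 4
f 23 1 25
f 23 25 24
f 24 25 26
f 24 26 4
f 25 1 27
f 25 27 26
f 26 27 28
f 26 28 4
f 27 1 29
f 27 29 28
f 28 29 30
f 28 30 4
f 29 1 2
f 29 2 30
f 30 2 3
f 30 3 4
f 32 34 31
f 35 32 31
f 31 34 33
f 33 35 31
f 32 38 34
f 36 32 35
f 36 38 32
f 34 38 33
f 37 35 33
f 33 38 37
f 37 36 35
f 38 36 37
f 40 42 39
f 43 40 39
f 39 42 41
f 41 43 39
f 40 46 42
f 44 40 43
f 44 46 40
f 42 46 41
f 45 43 41
f 41 46 45
f 45 44 43
f 46 44 45
f 47 84 63
f 84 58 87
f 63 87 52
f 84 87 63
f 47 63 59
f 63 52 64
f 59 64 48
f 63 64 59
f 47 59 68
f 59 48 69
f 68 69 54
f 59 69 68
f 47 68 80
f 68 54 83
f 80 83 57
f 68 83 80
f 47 80 84
f 80 57 88
f 84 88 58
f 80 88 84
f 48 64 75
f 64 52 78
f 75 78 56
f 64 78 75
f 52 87 65
f 87 58 86
f 65 86 51
f 87 86 65
f 58 88 85
f 88 57 81
f 85 81 49
f 88 81 85
f 57 83 82
f 83 54 70
f 82 70 53
f 83 70 82
f 54 69 74
f 69 48 71
f 74 71 55
f 69 71 74
f 50 76 62
f 76 56 77
f 62 77 51
f 76 77 62
f 50 62 60
f 62 51 61
f 60 61 49
f 62 61 60
f 50 60 67
f 60 49 66
f 67 66 53
f 60 66 67
f 50 67 72
f 67 53 73
f 72 73 55
f 67 73 72
f 50 72 76
f 72 55 79
f 76 79 56
f 72 79 76
f 51 77 65
f 77 56 78
f 65 78 52
f 77 78 65
f 49 61 85
f 61 51 86
f 85 86 58
f 61 86 85
f 53 66 82
f 66 49 81
f 82 81 57
f 66 81 82
f 55 73 74
f 73 53 70
f 74 70 54
f 73 70 74
f 56 79 75
f 79 55 71
f 75 71 48
f 79 71 75



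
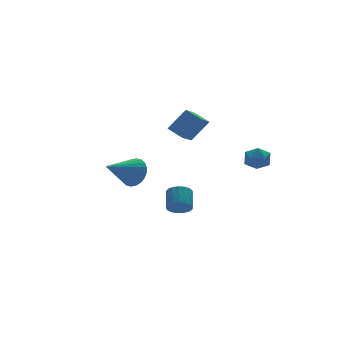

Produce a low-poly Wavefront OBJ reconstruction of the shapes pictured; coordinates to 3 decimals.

v -2.647 -2.002 0.553
v -2.211 -2.675 1.099
v -4.453 -2.398 1.507
v -2.166 -2.366 1.313
v -2.194 -2.001 1.411
v -2.291 -1.637 1.379
v -2.443 -1.328 1.22
v -2.625 -1.122 0.961
v -2.811 -1.05 0.639
v -2.972 -1.122 0.304
v -3.083 -1.329 0.007
v -3.128 -1.638 -0.206
v -3.1 -2.003 -0.305
v -3.003 -2.367 -0.272
v -2.851 -2.676 -0.114
v -2.669 -2.882 0.146
v -2.483 -2.954 0.468
v -2.323 -2.881 0.803
v 2.027 0.398 1.176
v 0.866 -0.785 2.02
v 1.546 1.219 1.666
v 0.385 0.035 2.509
v 3.075 0.265 2.431
v 1.914 -0.919 3.274
v 2.594 1.085 2.92
v 1.433 -0.098 3.764
v 3.173 -3.57 0.644
v 3.784 -3.009 0.669
v 3.956 -4.451 1.291
v 4.567 -3.89 1.316
v 3.88 -3.776 1.769
v 3.396 -3.232 1.369
v 4.344 -4.228 0.591
v 3.86 -3.684 0.191
v 4.508 -3.415 0.636
v 4.221 -3.136 1.364
v 3.519 -4.324 0.596
v 3.232 -4.045 1.324
v 0.019 -2.094 -2.615
v 0.605 -2.058 -3.049
v 1.087 -1.109 -2.32
v 0.501 -1.146 -1.885
v 0.38 -1.833 -3.193
v 0.861 -0.884 -2.464
v 0.072 -1.668 -3.205
v 0.554 -0.719 -2.475
v -0.248 -1.601 -3.081
v 0.234 -0.652 -2.352
v -0.506 -1.646 -2.851
v -0.025 -0.697 -2.122
v -0.645 -1.795 -2.566
v -0.163 -0.846 -1.837
v -0.631 -2.012 -2.293
v -0.149 -1.063 -1.564
v -0.468 -2.248 -2.093
v 0.013 -1.299 -1.364
v -0.194 -2.449 -2.013
v 0.288 -1.5 -1.284
v 0.129 -2.568 -2.07
v 0.611 -1.62 -1.341
v 0.427 -2.58 -2.253
v 0.909 -1.631 -1.524
v 0.632 -2.48 -2.518
v 1.113 -1.531 -1.789
v 0.696 -2.291 -2.805
v 1.177 -1.343 -2.076
f 2 1 4
f 2 4 3
f 4 1 5
f 4 5 3
f 5 1 6
f 5 6 3
f 6 1 7
f 6 7 3
f 7 1 8
f 7 8 3
f 8 1 9
f 8 9 3
f 9 1 10
f 9 10 3
f 10 1 11
f 10 11 3
f 11 1 12
f 11 12 3
f 12 1 13
f 12 13 3
f 13 1 14
f 13 14 3
f 14 1 15
f 14 15 3
f 15 1 16
f 15 16 3
f 16 1 17
f 16 17 3
f 17 1 18
f 17 18 3
f 18 1 2
f 18 2 3
f 20 22 19
f 23 20 19
f 19 22 21
f 21 23 19
f 20 26 22
f 24 20 23
f 24 26 20
f 22 26 21
f 25 23 21
f 21 26 25
f 25 24 23
f 26 24 25
f 27 38 32
f 27 32 28
f 27 28 34
f 27 34 37
f 27 37 38
f 28 32 36
f 32 38 31
f 38 37 29
f 37 34 33
f 34 28 35
f 30 36 31
f 30 31 29
f 30 29 33
f 30 33 35
f 30 35 36
f 31 36 32
f 29 31 38
f 33 29 37
f 35 33 34
f 36 35 28
f 40 39 43
f 40 43 41
f 41 43 44
f 41 44 42
f 43 39 45
f 43 45 44
f 44 45 46
f 44 46 42
f 45 39 47
f 45 47 46
f 46 47 48
f 46 48 42
f 47 39 49
f 47 49 48
f 48 49 50
f 48 50 42
f 49 39 51
f 49 51 50
f 50 51 52
f 50 52 42
f 51 39 53
f 51 53 52
f 52 53 54
f 52 54 42
f 53 39 55
f 53 55 54
f 54 55 56
f 54 56 42
f 55 39 57
f 55 57 56
f 56 57 58
f 56 58 42
f 57 39 59
f 57 59 58
f 58 59 60
f 58 60 42
f 59 39 61
f 59 61 60
f 60 61 62
f 60 62 42
f 61 39 63
f 61 63 62
f 62 63 64
f 62 64 42
f 63 39 65
f 63 65 64
f 64 65 66
f 64 66 42
f 65 39 40
f 65 40 66
f 66 40 41
f 66 41 42



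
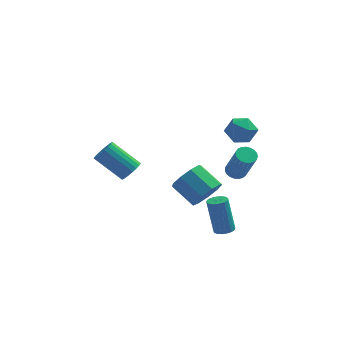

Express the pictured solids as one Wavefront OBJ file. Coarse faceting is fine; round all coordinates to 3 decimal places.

v -2.385 1.269 -1.352
v -1.888 1.681 -0.972
v -3.417 2.324 0.333
v -3.915 1.911 -0.048
v -1.987 1.883 -1.188
v -3.517 2.525 0.116
v -2.156 1.978 -1.432
v -3.685 2.621 -0.128
v -2.364 1.951 -1.663
v -3.893 2.593 -0.359
v -2.576 1.806 -1.84
v -4.105 2.448 -0.536
v -2.755 1.568 -1.932
v -4.284 2.21 -0.628
v -2.87 1.278 -1.925
v -4.399 1.92 -0.62
v -2.901 0.987 -1.818
v -4.43 1.629 -0.514
v -2.843 0.744 -1.631
v -4.373 1.386 -0.326
v -2.706 0.592 -1.395
v -4.235 1.235 -0.091
v -2.514 0.557 -1.152
v -4.043 1.2 0.152
v -2.299 0.646 -0.944
v -3.828 1.288 0.36
v -2.099 0.841 -0.806
v -3.629 1.484 0.498
v -1.949 1.111 -0.763
v -3.478 1.754 0.541
v -1.874 1.408 -0.821
v -3.403 2.051 0.483
v 3.897 -0.487 2.542
v 4.348 -0.793 3.328
v 2.532 -0.727 3.232
v 2.983 -1.033 4.018
v 3.03 -0.111 3.768
v 3.874 0.038 3.342
v 3.006 -1.558 3.218
v 3.85 -1.409 2.792
v 3.798 -1.455 3.746
v 3.813 -0.561 4.086
v 3.067 -0.959 2.474
v 3.082 -0.065 2.814
v 1.817 2.196 -4.025
v 2.408 3.095 -4.252
v 1.255 4.083 -3.342
v 0.663 3.184 -3.115
v 1.891 2.985 -4.787
v 0.738 3.973 -3.878
v 1.339 2.506 -4.966
v 0.186 3.494 -4.057
v 1.011 1.881 -4.704
v -0.142 2.869 -3.795
v 1.059 1.404 -4.125
v -0.094 2.392 -3.215
v 1.462 1.298 -3.498
v 0.309 2.286 -2.589
v 2.031 1.611 -3.118
v 0.878 2.599 -2.208
v 2.499 2.199 -3.162
v 1.346 3.187 -2.253
v 2.648 2.785 -3.61
v 1.495 3.773 -2.701
v 2.541 -2.628 -3.328
v 3.031 -2.301 -3.31
v 2.65 -1.844 -1.254
v 2.159 -2.172 -1.272
v 2.831 -2.118 -3.387
v 2.449 -1.661 -1.332
v 2.564 -2.052 -3.452
v 2.182 -1.595 -1.396
v 2.291 -2.118 -3.487
v 1.91 -1.662 -1.432
v 2.076 -2.301 -3.487
v 1.695 -1.845 -1.431
v 1.968 -2.559 -3.45
v 1.586 -2.103 -1.394
v 1.99 -2.833 -3.385
v 1.609 -2.376 -1.329
v 2.139 -3.06 -3.307
v 1.758 -2.603 -1.251
v 2.38 -3.188 -3.233
v 1.998 -2.732 -1.178
v 2.657 -3.188 -3.182
v 2.276 -2.731 -1.126
v 2.908 -3.06 -3.164
v 2.527 -2.603 -1.108
v 3.075 -2.832 -3.183
v 2.694 -2.376 -1.128
v 3.119 -2.558 -3.236
v 2.738 -2.102 -1.18
v 3.365 2.253 -2.088
v 3.737 1.834 -2.376
v 4.267 0.987 -0.461
v 3.895 1.407 -0.172
v 3.902 2.033 -2.333
v 4.432 1.187 -0.418
v 3.974 2.271 -2.248
v 4.504 1.424 -0.333
v 3.941 2.505 -2.136
v 4.47 1.658 -0.22
v 3.808 2.695 -2.015
v 4.338 1.848 -0.099
v 3.599 2.81 -1.906
v 4.128 1.963 0.009
v 3.349 2.828 -1.829
v 3.879 1.981 0.086
v 3.102 2.747 -1.797
v 3.632 1.9 0.118
v 2.901 2.58 -1.815
v 3.43 1.733 0.1
v 2.78 2.357 -1.88
v 3.309 1.51 0.035
v 2.76 2.116 -1.981
v 3.289 1.269 -0.066
v 2.845 1.899 -2.1
v 3.374 1.052 -0.185
v 3.019 1.743 -2.218
v 3.549 0.896 -0.302
v 3.254 1.676 -2.312
v 3.783 0.829 -0.397
v 3.508 1.708 -2.368
v 4.037 0.861 -0.453
f 2 1 5
f 2 5 3
f 3 5 6
f 3 6 4
f 5 1 7
f 5 7 6
f 6 7 8
f 6 8 4
f 7 1 9
f 7 9 8
f 8 9 10
f 8 10 4
f 9 1 11
f 9 11 10
f 10 11 12
f 10 12 4
f 11 1 13
f 11 13 12
f 12 13 14
f 12 14 4
f 13 1 15
f 13 15 14
f 14 15 16
f 14 16 4
f 15 1 17
f 15 17 16
f 16 17 18
f 16 18 4
f 17 1 19
f 17 19 18
f 18 19 20
f 18 20 4
f 19 1 21
f 19 21 20
f 20 21 22
f 20 22 4
f 21 1 23
f 21 23 22
f 22 23 24
f 22 24 4
f 23 1 25
f 23 25 24
f 24 25 26
f 24 26 4
f 25 1 27
f 25 27 26
f 26 27 28
f 26 28 4
f 27 1 29
f 27 29 28
f 28 29 30
f 28 30 4
f 29 1 31
f 29 31 30
f 30 31 32
f 30 32 4
f 31 1 2
f 31 2 32
f 32 2 3
f 32 3 4
f 33 44 38
f 33 38 34
f 33 34 40
f 33 40 43
f 33 43 44
f 34 38 42
f 38 44 37
f 44 43 35
f 43 40 39
f 40 34 41
f 36 42 37
f 36 37 35
f 36 35 39
f 36 39 41
f 36 41 42
f 37 42 38
f 35 37 44
f 39 35 43
f 41 39 40
f 42 41 34
f 46 45 49
f 46 49 47
f 47 49 50
f 47 50 48
f 49 45 51
f 49 51 50
f 50 51 52
f 50 52 48
f 51 45 53
f 51 53 52
f 52 53 54
f 52 54 48
f 53 45 55
f 53 55 54
f 54 55 56
f 54 56 48
f 55 45 57
f 55 57 56
f 56 57 58
f 56 58 48
f 57 45 59
f 57 59 58
f 58 59 60
f 58 60 48
f 59 45 61
f 59 61 60
f 60 61 62
f 60 62 48
f 61 45 63
f 61 63 62
f 62 63 64
f 62 64 48
f 63 45 46
f 63 46 64
f 64 46 47
f 64 47 48
f 66 65 69
f 66 69 67
f 67 69 70
f 67 70 68
f 69 65 71
f 69 71 70
f 70 71 72
f 70 72 68
f 71 65 73
f 71 73 72
f 72 73 74
f 72 74 68
f 73 65 75
f 73 75 74
f 74 75 76
f 74 76 68
f 75 65 77
f 75 77 76
f 76 77 78
f 76 78 68
f 77 65 79
f 77 79 78
f 78 79 80
f 78 80 68
f 79 65 81
f 79 81 80
f 80 81 82
f 80 82 68
f 81 65 83
f 81 83 82
f 82 83 84
f 82 84 68
f 83 65 85
f 83 85 84
f 84 85 86
f 84 86 68
f 85 65 87
f 85 87 86
f 86 87 88
f 86 88 68
f 87 65 89
f 87 89 88
f 88 89 90
f 88 90 68
f 89 65 91
f 89 91 90
f 90 91 92
f 90 92 68
f 91 65 66
f 91 66 92
f 92 66 67
f 92 67 68
f 94 93 97
f 94 97 95
f 95 97 98
f 95 98 96
f 97 93 99
f 97 99 98
f 98 99 100
f 98 100 96
f 99 93 101
f 99 101 100
f 100 101 102
f 100 102 96
f 101 93 103
f 101 103 102
f 102 103 104
f 102 104 96
f 103 93 105
f 103 105 104
f 104 105 106
f 104 106 96
f 105 93 107
f 105 107 106
f 106 107 108
f 106 108 96
f 107 93 109
f 107 109 108
f 108 109 110
f 108 110 96
f 109 93 111
f 109 111 110
f 110 111 112
f 110 112 96
f 111 93 113
f 111 113 112
f 112 113 114
f 112 114 96
f 113 93 115
f 113 115 114
f 114 115 116
f 114 116 96
f 115 93 117
f 115 117 116
f 116 117 118
f 116 118 96
f 117 93 119
f 117 119 118
f 118 119 120
f 118 120 96
f 119 93 121
f 119 121 120
f 120 121 122
f 120 122 96
f 121 93 123
f 121 123 122
f 122 123 124
f 122 124 96
f 123 93 94
f 123 94 124
f 124 94 95
f 124 95 96



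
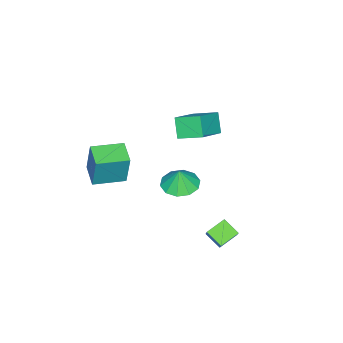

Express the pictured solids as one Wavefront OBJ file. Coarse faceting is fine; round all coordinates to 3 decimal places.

v -0.798 2.578 -2.762
v -1.753 3.051 -2.279
v -0.627 3.497 -3.323
v -1.582 3.97 -2.84
v 0.002 3.09 -1.68
v -0.953 3.563 -1.197
v 0.173 4.009 -2.241
v -0.782 4.482 -1.758
v -3.723 0.141 3.746
v -1.899 0.115 4.765
v -3.982 1.468 4.242
v -2.157 1.442 5.261
v -3.143 0.638 2.719
v -1.318 0.612 3.738
v -3.401 1.965 3.215
v -1.577 1.939 4.234
v -3.787 -0.643 -2.417
v -3.204 0.256 -2.547
v -3.593 -0.597 -1.223
v -3.84 0.435 -2.45
v -4.456 0.201 -2.341
v -4.816 -0.355 -2.26
v -4.783 -1.021 -2.24
v -4.37 -1.543 -2.286
v -3.734 -1.722 -2.383
v -3.119 -1.488 -2.492
v -2.758 -0.932 -2.573
v -2.791 -0.266 -2.594
v -1.084 -2.654 0.451
v -0.895 -2.279 2.437
v -0.131 -1.722 0.184
v 0.058 -1.346 2.171
v 0.182 -3.914 0.569
v 0.371 -3.538 2.556
v 1.135 -2.981 0.303
v 1.324 -2.606 2.289
f 2 4 1
f 5 2 1
f 1 4 3
f 3 5 1
f 2 8 4
f 6 2 5
f 6 8 2
f 4 8 3
f 7 5 3
f 3 8 7
f 7 6 5
f 8 6 7
f 10 12 9
f 13 10 9
f 9 12 11
f 11 13 9
f 10 16 12
f 14 10 13
f 14 16 10
f 12 16 11
f 15 13 11
f 11 16 15
f 15 14 13
f 16 14 15
f 18 17 20
f 18 20 19
f 20 17 21
f 20 21 19
f 21 17 22
f 21 22 19
f 22 17 23
f 22 23 19
f 23 17 24
f 23 24 19
f 24 17 25
f 24 25 19
f 25 17 26
f 25 26 19
f 26 17 27
f 26 27 19
f 27 17 28
f 27 28 19
f 28 17 18
f 28 18 19
f 30 32 29
f 33 30 29
f 29 32 31
f 31 33 29
f 30 36 32
f 34 30 33
f 34 36 30
f 32 36 31
f 35 33 31
f 31 36 35
f 35 34 33
f 36 34 35



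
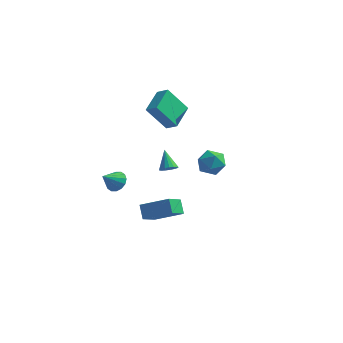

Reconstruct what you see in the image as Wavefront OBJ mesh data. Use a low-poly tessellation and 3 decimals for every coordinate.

v -2.089 0.168 4.78
v -2.057 2.008 5.393
v -2.868 0.335 4.319
v -2.836 2.175 4.932
v -0.944 0.725 3.048
v -0.912 2.565 3.661
v -1.723 0.892 2.587
v -1.691 2.732 3.2
v -1.92 1.797 -1.754
v -1.36 1.823 -1.465
v -2.54 2.643 -0.626
v -1.359 2.064 -1.646
v -1.487 2.245 -1.851
v -1.714 2.322 -2.034
v -1.987 2.28 -2.153
v -2.246 2.127 -2.18
v -2.429 1.898 -2.11
v -2.496 1.646 -1.958
v -2.431 1.429 -1.759
v -2.249 1.296 -1.559
v -1.991 1.278 -1.404
v -1.717 1.379 -1.328
v -1.489 1.576 -1.351
v -3.49 -3.048 -0.332
v -2.92 -3.562 -0.518
v -4.01 -3.952 0.572
v -2.767 -3.342 -0.209
v -2.807 -3.043 0.067
v -3.031 -2.745 0.236
v -3.378 -2.529 0.253
v -3.754 -2.451 0.114
v -4.06 -2.534 -0.145
v -4.213 -2.754 -0.454
v -4.172 -3.053 -0.73
v -3.948 -3.351 -0.899
v -3.602 -3.567 -0.916
v -3.225 -3.645 -0.777
v 1.325 -1.677 1.954
v 1.994 -0.922 1.951
v 2.546 -2.758 2.049
v 3.215 -2.003 2.046
v 2.613 -2.141 2.845
v 1.859 -1.473 2.786
v 2.681 -2.207 1.214
v 1.927 -1.539 1.155
v 2.832 -1.249 1.494
v 2.791 -1.208 2.501
v 1.749 -2.472 1.499
v 1.708 -2.431 2.506
v -1.901 -0.71 -4.972
v -2.171 -2.033 -4.131
v -2.355 -0.097 -4.153
v -2.625 -1.419 -3.312
v -0.015 -0.521 -4.068
v -0.285 -1.843 -3.227
v -0.469 0.093 -3.249
v -0.739 -1.23 -2.408
f 2 4 1
f 5 2 1
f 1 4 3
f 3 5 1
f 2 8 4
f 6 2 5
f 6 8 2
f 4 8 3
f 7 5 3
f 3 8 7
f 7 6 5
f 8 6 7
f 10 9 12
f 10 12 11
f 12 9 13
f 12 13 11
f 13 9 14
f 13 14 11
f 14 9 15
f 14 15 11
f 15 9 16
f 15 16 11
f 16 9 17
f 16 17 11
f 17 9 18
f 17 18 11
f 18 9 19
f 18 19 11
f 19 9 20
f 19 20 11
f 20 9 21
f 20 21 11
f 21 9 22
f 21 22 11
f 22 9 23
f 22 23 11
f 23 9 10
f 23 10 11
f 25 24 27
f 25 27 26
f 27 24 28
f 27 28 26
f 28 24 29
f 28 29 26
f 29 24 30
f 29 30 26
f 30 24 31
f 30 31 26
f 31 24 32
f 31 32 26
f 32 24 33
f 32 33 26
f 33 24 34
f 33 34 26
f 34 24 35
f 34 35 26
f 35 24 36
f 35 36 26
f 36 24 37
f 36 37 26
f 37 24 25
f 37 25 26
f 38 49 43
f 38 43 39
f 38 39 45
f 38 45 48
f 38 48 49
f 39 43 47
f 43 49 42
f 49 48 40
f 48 45 44
f 45 39 46
f 41 47 42
f 41 42 40
f 41 40 44
f 41 44 46
f 41 46 47
f 42 47 43
f 40 42 49
f 44 40 48
f 46 44 45
f 47 46 39
f 51 53 50
f 54 51 50
f 50 53 52
f 52 54 50
f 51 57 53
f 55 51 54
f 55 57 51
f 53 57 52
f 56 54 52
f 52 57 56
f 56 55 54
f 57 55 56



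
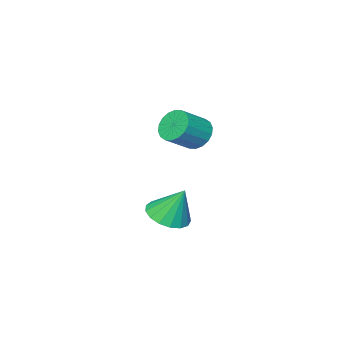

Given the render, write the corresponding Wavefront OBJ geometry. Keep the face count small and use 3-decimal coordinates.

v -2.908 1.618 1.072
v -2.498 1.27 0.401
v -1.262 1.114 1.237
v -1.672 1.462 1.908
v -2.424 1.643 0.361
v -1.188 1.487 1.198
v -2.446 2.012 0.463
v -1.21 1.856 1.299
v -2.559 2.302 0.685
v -1.324 2.146 1.521
v -2.742 2.457 0.983
v -1.506 2.301 1.819
v -2.957 2.446 1.299
v -1.722 2.29 2.136
v -3.163 2.271 1.571
v -1.927 2.115 2.407
v -3.318 1.966 1.743
v -2.082 1.81 2.579
v -3.392 1.593 1.782
v -2.156 1.437 2.619
v -3.37 1.224 1.681
v -2.134 1.068 2.517
v -3.256 0.934 1.459
v -2.021 0.778 2.295
v -3.074 0.779 1.161
v -1.838 0.623 1.997
v -2.858 0.79 0.844
v -1.623 0.634 1.681
v -2.653 0.965 0.573
v -1.417 0.809 1.409
v -2.301 0.451 -4.008
v -1.658 1.269 -4.26
v -2.599 1.189 -2.372
v -2.12 1.425 -4.414
v -2.624 1.358 -4.476
v -3.054 1.083 -4.43
v -3.312 0.664 -4.288
v -3.338 0.196 -4.082
v -3.126 -0.214 -3.859
v -2.725 -0.471 -3.67
v -2.228 -0.517 -3.559
v -1.747 -0.341 -3.551
v -1.393 0.016 -3.647
v -1.247 0.473 -3.827
v -1.343 0.925 -4.048
f 2 1 5
f 2 5 3
f 3 5 6
f 3 6 4
f 5 1 7
f 5 7 6
f 6 7 8
f 6 8 4
f 7 1 9
f 7 9 8
f 8 9 10
f 8 10 4
f 9 1 11
f 9 11 10
f 10 11 12
f 10 12 4
f 11 1 13
f 11 13 12
f 12 13 14
f 12 14 4
f 13 1 15
f 13 15 14
f 14 15 16
f 14 16 4
f 15 1 17
f 15 17 16
f 16 17 18
f 16 18 4
f 17 1 19
f 17 19 18
f 18 19 20
f 18 20 4
f 19 1 21
f 19 21 20
f 20 21 22
f 20 22 4
f 21 1 23
f 21 23 22
f 22 23 24
f 22 24 4
f 23 1 25
f 23 25 24
f 24 25 26
f 24 26 4
f 25 1 27
f 25 27 26
f 26 27 28
f 26 28 4
f 27 1 29
f 27 29 28
f 28 29 30
f 28 30 4
f 29 1 2
f 29 2 30
f 30 2 3
f 30 3 4
f 32 31 34
f 32 34 33
f 34 31 35
f 34 35 33
f 35 31 36
f 35 36 33
f 36 31 37
f 36 37 33
f 37 31 38
f 37 38 33
f 38 31 39
f 38 39 33
f 39 31 40
f 39 40 33
f 40 31 41
f 40 41 33
f 41 31 42
f 41 42 33
f 42 31 43
f 42 43 33
f 43 31 44
f 43 44 33
f 44 31 45
f 44 45 33
f 45 31 32
f 45 32 33



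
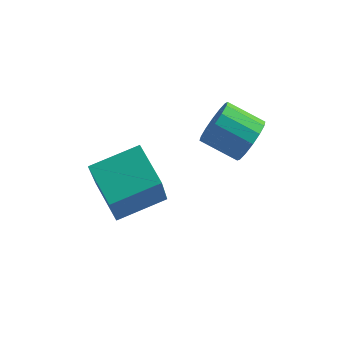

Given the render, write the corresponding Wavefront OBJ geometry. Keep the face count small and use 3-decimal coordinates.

v -3.111 -1.449 0.508
v -3.128 -2.317 2.276
v -1.794 -0.686 0.895
v -1.811 -1.554 2.663
v -2.349 -2.506 -0.003
v -2.366 -3.374 1.765
v -1.032 -1.743 0.384
v -1.049 -2.611 2.152
v 1.174 -0.674 2.352
v 1.505 -0.217 2.831
v 0.417 0.032 3.346
v 0.086 -0.426 2.868
v 1.414 0.003 2.531
v 0.325 0.252 3.046
v 1.258 0.041 2.183
v 0.169 0.29 2.699
v 1.079 -0.112 1.881
v -0.009 0.137 2.396
v 0.927 -0.416 1.704
v -0.162 -0.167 2.22
v 0.84 -0.789 1.702
v -0.249 -0.54 2.218
v 0.843 -1.132 1.874
v -0.245 -0.883 2.389
v 0.935 -1.352 2.174
v -0.154 -1.103 2.689
v 1.091 -1.39 2.521
v 0.002 -1.141 3.037
v 1.269 -1.237 2.824
v 0.181 -0.988 3.339
v 1.422 -0.933 3
v 0.333 -0.684 3.516
v 1.509 -0.56 3.002
v 0.42 -0.311 3.518
f 2 4 1
f 5 2 1
f 1 4 3
f 3 5 1
f 2 8 4
f 6 2 5
f 6 8 2
f 4 8 3
f 7 5 3
f 3 8 7
f 7 6 5
f 8 6 7
f 10 9 13
f 10 13 11
f 11 13 14
f 11 14 12
f 13 9 15
f 13 15 14
f 14 15 16
f 14 16 12
f 15 9 17
f 15 17 16
f 16 17 18
f 16 18 12
f 17 9 19
f 17 19 18
f 18 19 20
f 18 20 12
f 19 9 21
f 19 21 20
f 20 21 22
f 20 22 12
f 21 9 23
f 21 23 22
f 22 23 24
f 22 24 12
f 23 9 25
f 23 25 24
f 24 25 26
f 24 26 12
f 25 9 27
f 25 27 26
f 26 27 28
f 26 28 12
f 27 9 29
f 27 29 28
f 28 29 30
f 28 30 12
f 29 9 31
f 29 31 30
f 30 31 32
f 30 32 12
f 31 9 33
f 31 33 32
f 32 33 34
f 32 34 12
f 33 9 10
f 33 10 34
f 34 10 11
f 34 11 12



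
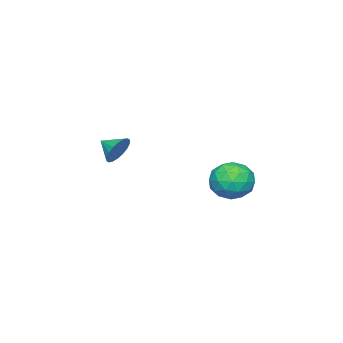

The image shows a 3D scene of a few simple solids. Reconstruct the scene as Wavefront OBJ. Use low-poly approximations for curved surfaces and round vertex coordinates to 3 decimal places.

v -0.318 4.304 2.838
v 0.271 3.941 1.951
v -1.771 3.379 2.249
v -1.182 3.016 1.362
v -0.929 2.647 2.395
v -0.031 3.219 2.758
v -1.469 4.101 1.442
v -0.571 4.673 1.805
v -0.44 3.816 1.088
v -0.106 2.917 1.677
v -1.394 4.403 2.523
v -1.06 3.504 3.112
v 0.104 4.204 2.446
v -1.604 3.116 1.754
v -1.456 2.899 2.361
v -1.109 2.686 1.84
v -0.074 3.779 2.921
v 0.273 3.566 2.399
v -0.433 2.805 2.66
v -1.773 3.754 1.801
v -1.426 3.541 1.279
v -0.391 4.634 2.36
v -0.044 4.421 1.839
v -1.067 4.515 1.54
v 0.033 3.917 1.417
v -0.821 3.373 1.072
v -0.99 4.011 1.118
v -0.462 4.347 1.332
v 0.229 3.389 1.764
v -0.625 2.845 1.418
v -0.477 2.628 2.025
v 0.051 2.964 2.238
v -0.189 3.315 1.257
v -0.875 4.475 2.782
v -1.729 3.931 2.436
v -1.551 4.356 1.962
v -1.023 4.692 2.175
v -0.679 3.947 3.128
v -1.533 3.403 2.783
v -1.038 2.973 2.868
v -0.51 3.309 3.082
v -1.311 4.005 2.943
v 0.088 -1.911 3.056
v 0.436 -2.204 2.35
v 0.092 -2.889 3.464
v 0.733 -2.116 2.559
v 0.903 -1.987 2.866
v 0.911 -1.843 3.211
v 0.756 -1.713 3.525
v 0.469 -1.622 3.747
v 0.107 -1.588 3.832
v -0.259 -1.618 3.763
v -0.557 -1.706 3.554
v -0.726 -1.834 3.247
v -0.735 -1.978 2.902
v -0.58 -2.108 2.587
v -0.293 -2.2 2.366
v 0.07 -2.234 2.281
f 1 38 17
f 38 12 41
f 17 41 6
f 38 41 17
f 1 17 13
f 17 6 18
f 13 18 2
f 17 18 13
f 1 13 22
f 13 2 23
f 22 23 8
f 13 23 22
f 1 22 34
f 22 8 37
f 34 37 11
f 22 37 34
f 1 34 38
f 34 11 42
f 38 42 12
f 34 42 38
f 2 18 29
f 18 6 32
f 29 32 10
f 18 32 29
f 6 41 19
f 41 12 40
f 19 40 5
f 41 40 19
f 12 42 39
f 42 11 35
f 39 35 3
f 42 35 39
f 11 37 36
f 37 8 24
f 36 24 7
f 37 24 36
f 8 23 28
f 23 2 25
f 28 25 9
f 23 25 28
f 4 30 16
f 30 10 31
f 16 31 5
f 30 31 16
f 4 16 14
f 16 5 15
f 14 15 3
f 16 15 14
f 4 14 21
f 14 3 20
f 21 20 7
f 14 20 21
f 4 21 26
f 21 7 27
f 26 27 9
f 21 27 26
f 4 26 30
f 26 9 33
f 30 33 10
f 26 33 30
f 5 31 19
f 31 10 32
f 19 32 6
f 31 32 19
f 3 15 39
f 15 5 40
f 39 40 12
f 15 40 39
f 7 20 36
f 20 3 35
f 36 35 11
f 20 35 36
f 9 27 28
f 27 7 24
f 28 24 8
f 27 24 28
f 10 33 29
f 33 9 25
f 29 25 2
f 33 25 29
f 44 43 46
f 44 46 45
f 46 43 47
f 46 47 45
f 47 43 48
f 47 48 45
f 48 43 49
f 48 49 45
f 49 43 50
f 49 50 45
f 50 43 51
f 50 51 45
f 51 43 52
f 51 52 45
f 52 43 53
f 52 53 45
f 53 43 54
f 53 54 45
f 54 43 55
f 54 55 45
f 55 43 56
f 55 56 45
f 56 43 57
f 56 57 45
f 57 43 58
f 57 58 45
f 58 43 44
f 58 44 45



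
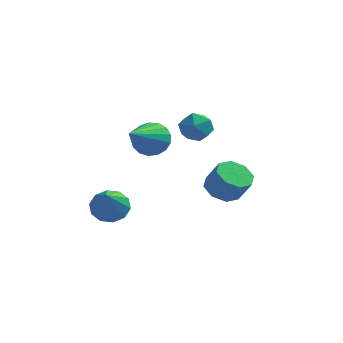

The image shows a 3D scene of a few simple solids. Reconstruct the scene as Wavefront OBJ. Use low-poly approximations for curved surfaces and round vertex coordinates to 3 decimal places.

v -3.962 -1.632 -0.986
v -3.378 -1.848 -1.348
v -3.658 -3.148 0.406
v -3.25 -1.546 -1.048
v -3.393 -1.277 -0.724
v -3.754 -1.144 -0.5
v -4.194 -1.197 -0.462
v -4.546 -1.417 -0.624
v -4.674 -1.719 -0.925
v -4.53 -1.988 -1.249
v -4.17 -2.121 -1.472
v -3.73 -2.068 -1.511
v -0.371 -0.072 -0.452
v 0.234 -0.218 -0.832
v 0.737 -0.435 0.052
v 0.131 -0.288 0.432
v 0.201 0.319 -0.682
v 0.704 0.102 0.202
v -0.168 0.627 -0.397
v 0.335 0.411 0.487
v -0.656 0.526 -0.144
v -0.153 0.309 0.74
v -0.977 0.075 -0.072
v -0.474 -0.142 0.812
v -0.944 -0.462 -0.222
v -0.441 -0.679 0.662
v -0.575 -0.771 -0.507
v -0.072 -0.987 0.377
v -0.087 -0.669 -0.76
v 0.416 -0.886 0.124
v -1.638 2.641 1.73
v -1.229 2.371 1.195
v -2.391 1.749 1.605
v -1.982 1.479 1.07
v -1.737 1.472 1.753
v -1.272 2.023 1.831
v -2.348 2.097 0.969
v -1.883 2.648 1.047
v -1.667 2.034 0.725
v -1.29 1.648 1.21
v -2.33 2.472 1.59
v -1.953 2.086 2.075
v -3.029 0.413 1.425
v -2.422 0.114 1.1
v -3.331 -1.393 2.515
v -2.293 0.271 1.395
v -2.332 0.46 1.698
v -2.53 0.639 1.938
v -2.843 0.765 2.061
v -3.198 0.811 2.038
v -3.515 0.765 1.874
v -3.72 0.639 1.608
v -3.767 0.461 1.3
v -3.644 0.272 1.021
v -3.381 0.115 0.834
v -3.037 0.026 0.783
v -2.691 0.026 0.879
f 2 1 4
f 2 4 3
f 4 1 5
f 4 5 3
f 5 1 6
f 5 6 3
f 6 1 7
f 6 7 3
f 7 1 8
f 7 8 3
f 8 1 9
f 8 9 3
f 9 1 10
f 9 10 3
f 10 1 11
f 10 11 3
f 11 1 12
f 11 12 3
f 12 1 2
f 12 2 3
f 14 13 17
f 14 17 15
f 15 17 18
f 15 18 16
f 17 13 19
f 17 19 18
f 18 19 20
f 18 20 16
f 19 13 21
f 19 21 20
f 20 21 22
f 20 22 16
f 21 13 23
f 21 23 22
f 22 23 24
f 22 24 16
f 23 13 25
f 23 25 24
f 24 25 26
f 24 26 16
f 25 13 27
f 25 27 26
f 26 27 28
f 26 28 16
f 27 13 29
f 27 29 28
f 28 29 30
f 28 30 16
f 29 13 14
f 29 14 30
f 30 14 15
f 30 15 16
f 31 42 36
f 31 36 32
f 31 32 38
f 31 38 41
f 31 41 42
f 32 36 40
f 36 42 35
f 42 41 33
f 41 38 37
f 38 32 39
f 34 40 35
f 34 35 33
f 34 33 37
f 34 37 39
f 34 39 40
f 35 40 36
f 33 35 42
f 37 33 41
f 39 37 38
f 40 39 32
f 44 43 46
f 44 46 45
f 46 43 47
f 46 47 45
f 47 43 48
f 47 48 45
f 48 43 49
f 48 49 45
f 49 43 50
f 49 50 45
f 50 43 51
f 50 51 45
f 51 43 52
f 51 52 45
f 52 43 53
f 52 53 45
f 53 43 54
f 53 54 45
f 54 43 55
f 54 55 45
f 55 43 56
f 55 56 45
f 56 43 57
f 56 57 45
f 57 43 44
f 57 44 45

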